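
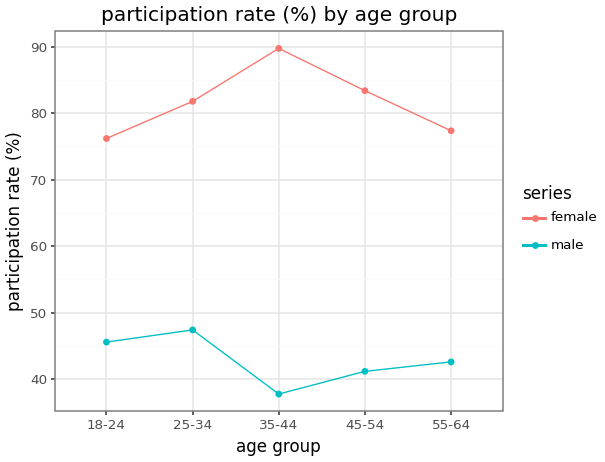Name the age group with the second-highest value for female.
45-54

Top 3 for female: 35-44 ≈ 90, 45-54 ≈ 85, 25-34 ≈ 80.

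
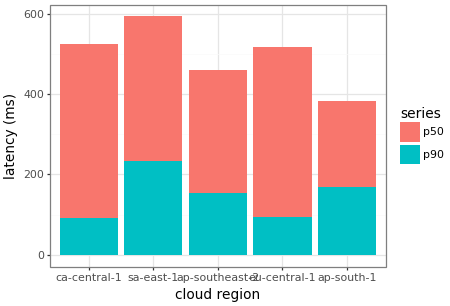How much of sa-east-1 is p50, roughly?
≈ 350

p50 top ≈ 600, bottom ≈ 250; segment ≈ 350.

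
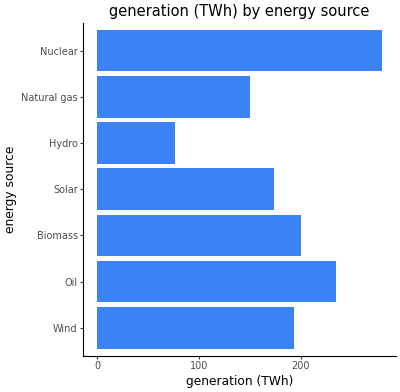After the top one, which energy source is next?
Oil

Top 3: Nuclear ≈ 275, Oil ≈ 225, Biomass ≈ 200.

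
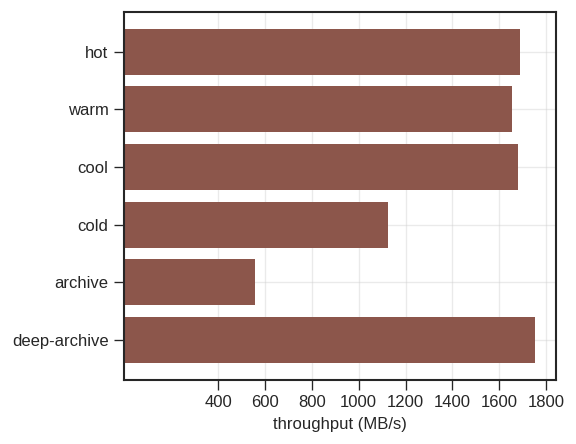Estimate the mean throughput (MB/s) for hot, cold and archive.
(1600 + 1200 + 600) / 3 ≈ 1133.

≈ 1133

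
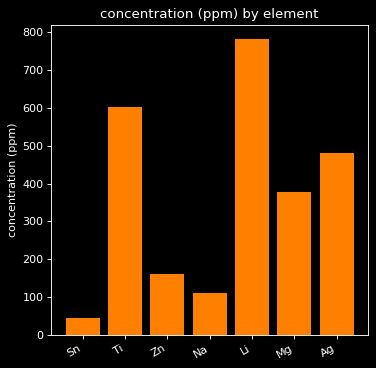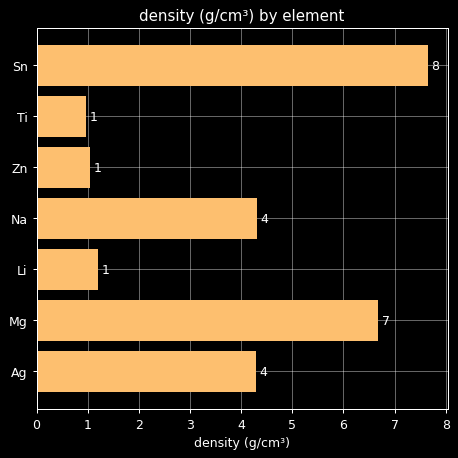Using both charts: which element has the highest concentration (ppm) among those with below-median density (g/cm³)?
Chart 2 median density (g/cm³) ≈ 4; below-median elements: Ti, Zn, Li. Among those, Li has the highest concentration (ppm) (≈ 800).

Li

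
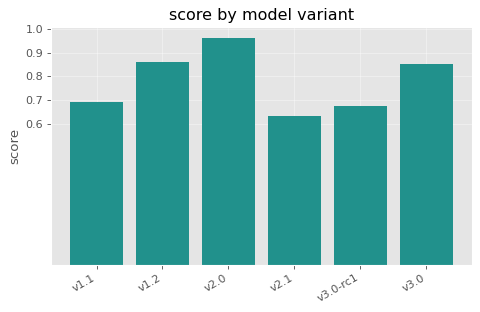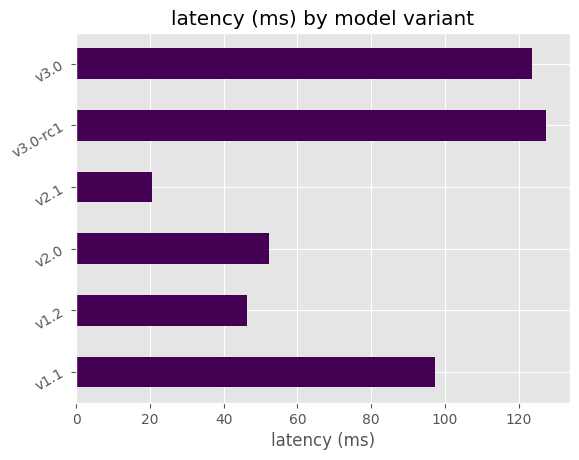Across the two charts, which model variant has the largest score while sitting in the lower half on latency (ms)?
v2.0

Chart 2 median latency (ms) ≈ 80; below-median model variants: v1.2, v2.0, v2.1. Among those, v2.0 has the highest score (≈ 1).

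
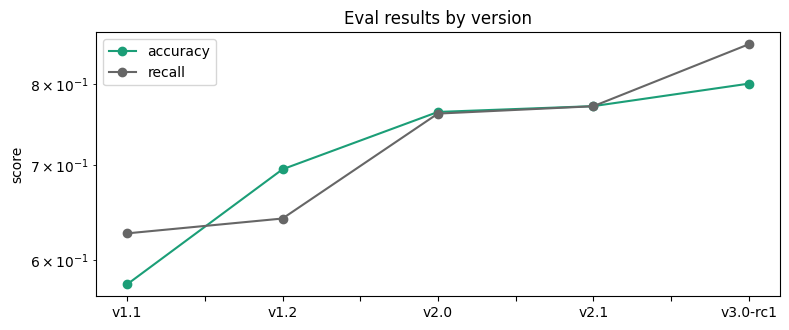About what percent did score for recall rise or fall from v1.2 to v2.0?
v1.2 ≈ 0.65, v2.0 ≈ 0.75; (0.75 − 0.65) / 0.65 ≈ +15.4%.

≈ +15.4%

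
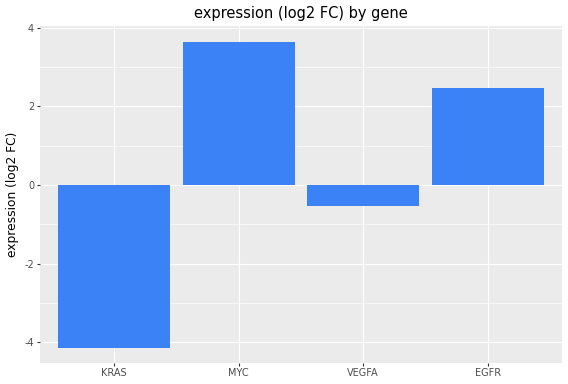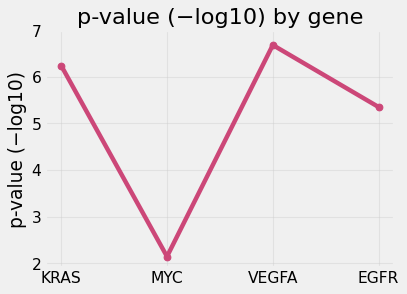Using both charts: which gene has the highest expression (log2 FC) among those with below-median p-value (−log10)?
Chart 2 median p-value (−log10) ≈ 6; below-median genes: MYC, EGFR. Among those, MYC has the highest expression (log2 FC) (≈ 3.5).

MYC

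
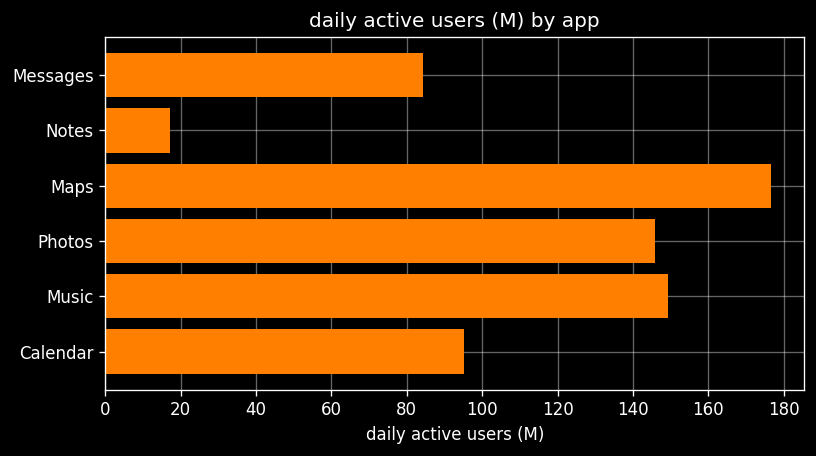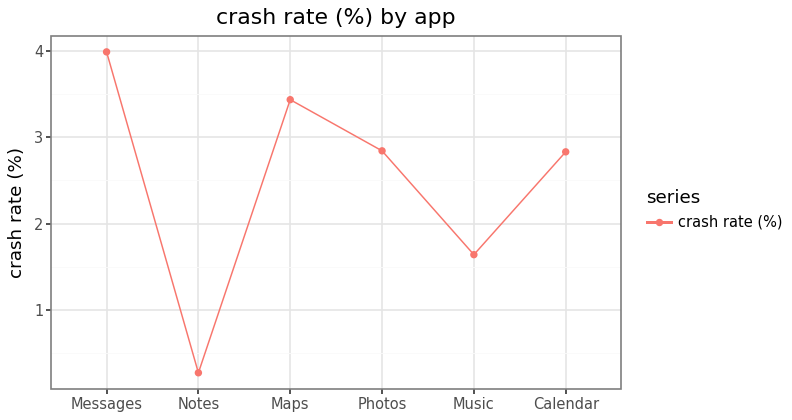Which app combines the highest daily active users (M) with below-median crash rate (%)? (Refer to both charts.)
Chart 2 median crash rate (%) ≈ 3; below-median apps: Notes, Music, Calendar. Among those, Music has the highest daily active users (M) (≈ 140).

Music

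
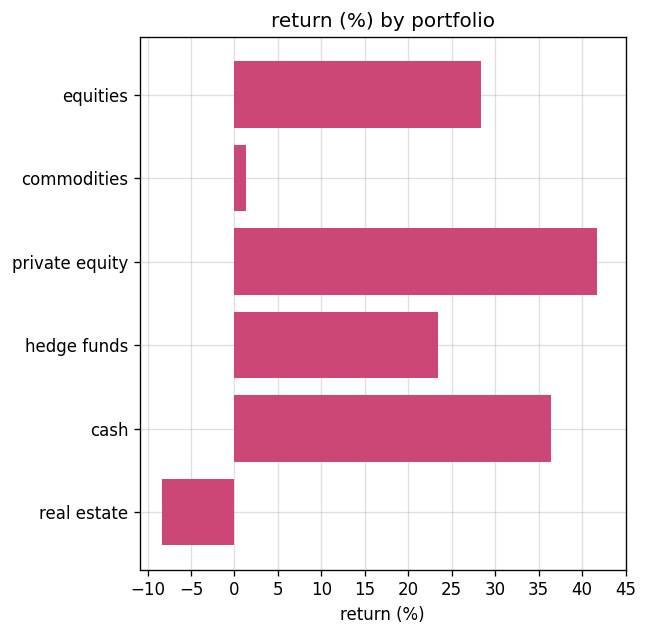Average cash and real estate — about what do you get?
(35 + -10) / 2 ≈ 12.

≈ 12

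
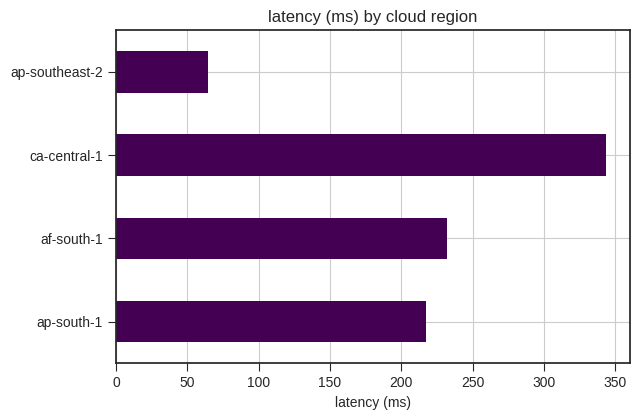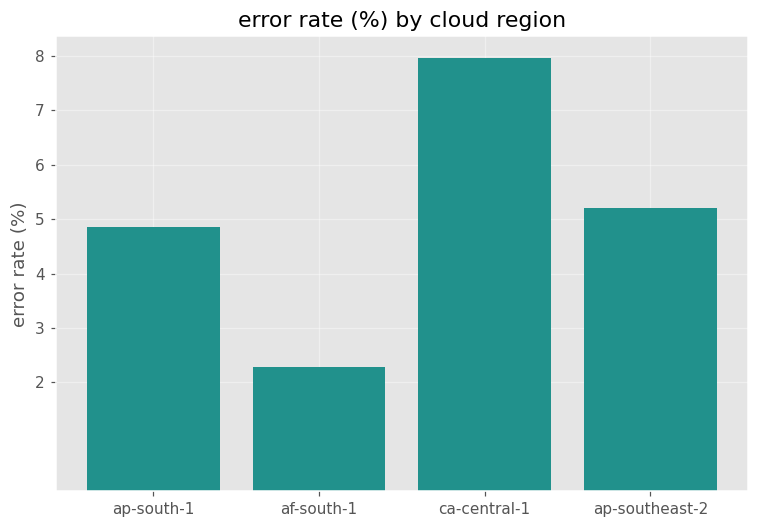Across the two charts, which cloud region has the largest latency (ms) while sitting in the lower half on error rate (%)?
Chart 2 median error rate (%) ≈ 5; below-median cloud regions: ap-south-1, af-south-1. Among those, af-south-1 has the highest latency (ms) (≈ 250).

af-south-1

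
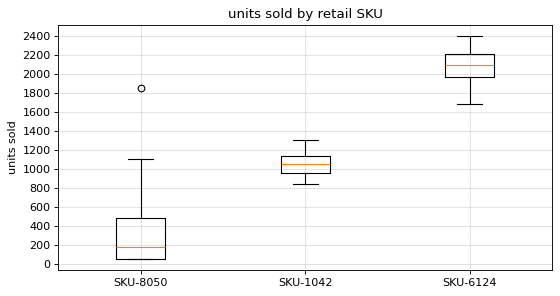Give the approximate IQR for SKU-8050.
≈ 400

Q3 ≈ 400, Q1 ≈ 0; IQR ≈ 400.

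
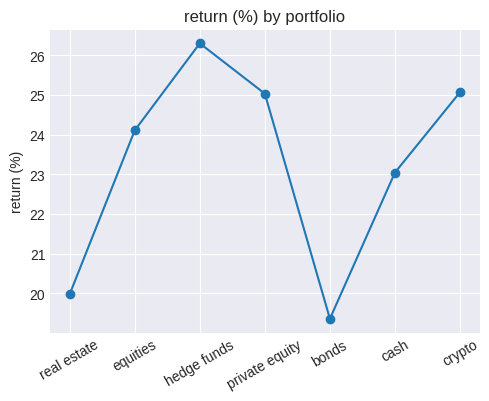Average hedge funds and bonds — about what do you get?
(26 + 19) / 2 ≈ 22.

≈ 22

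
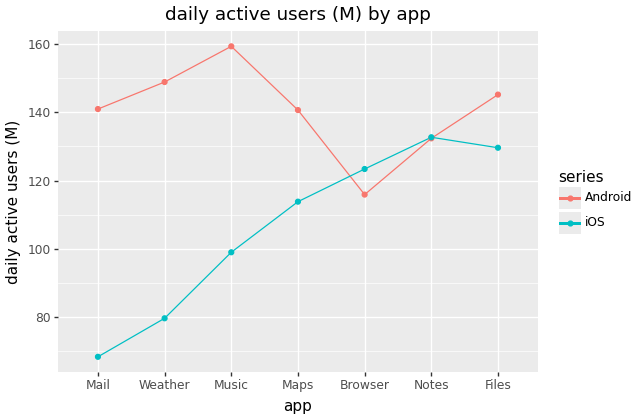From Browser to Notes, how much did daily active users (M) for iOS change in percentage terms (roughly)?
Browser ≈ 120, Notes ≈ 130; (130 − 120) / 120 ≈ +8.3%.

≈ +8.3%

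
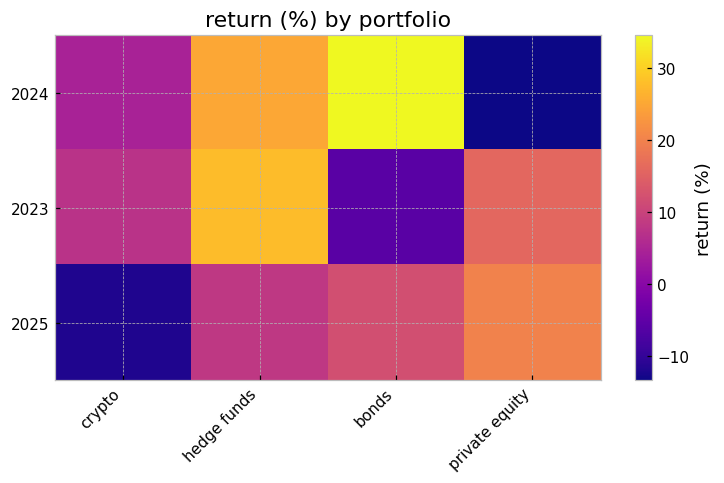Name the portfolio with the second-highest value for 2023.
private equity

Top 3 for 2023: hedge funds ≈ 30, private equity ≈ 15, crypto ≈ 5.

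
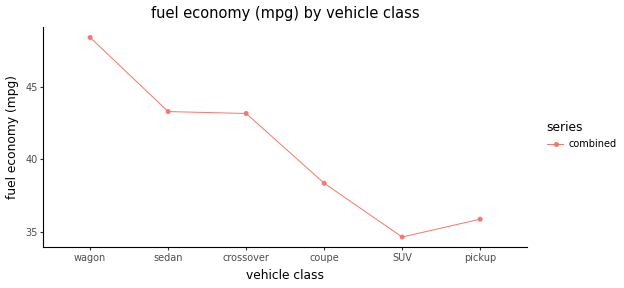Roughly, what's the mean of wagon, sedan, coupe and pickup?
(48 + 44 + 38 + 36) / 4 ≈ 42.

≈ 42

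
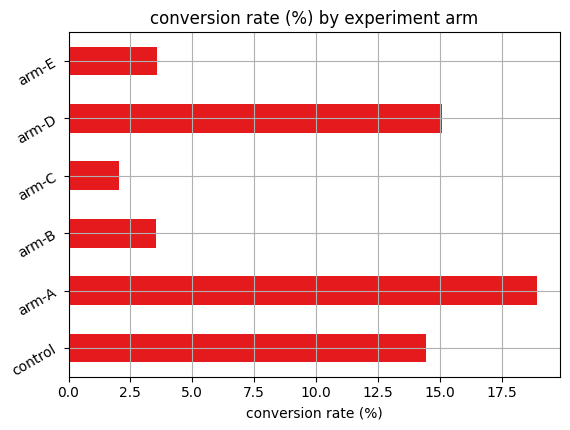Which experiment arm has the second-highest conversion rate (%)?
Top 3: arm-A ≈ 18, arm-D ≈ 16, control ≈ 14.

arm-D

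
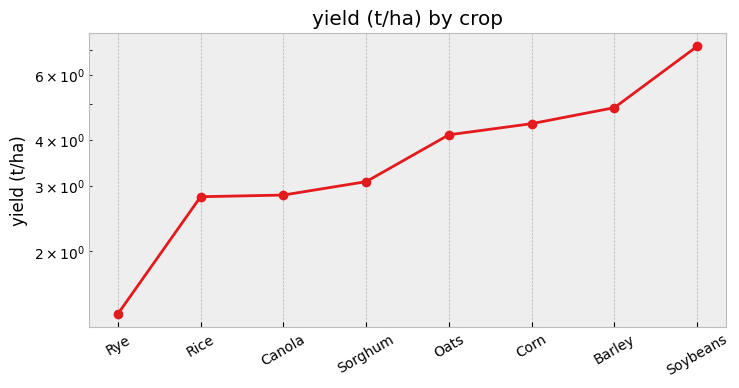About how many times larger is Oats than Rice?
≈ 1.33×

Oats ≈ 4.0, Rice ≈ 3.0; 4.0/3.0 ≈ 1.33.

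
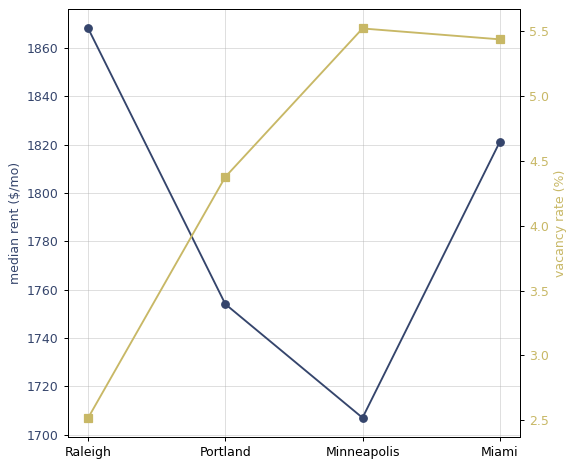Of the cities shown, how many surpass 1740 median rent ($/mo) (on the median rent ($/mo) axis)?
3

Above 1740: Raleigh, Portland, Miami.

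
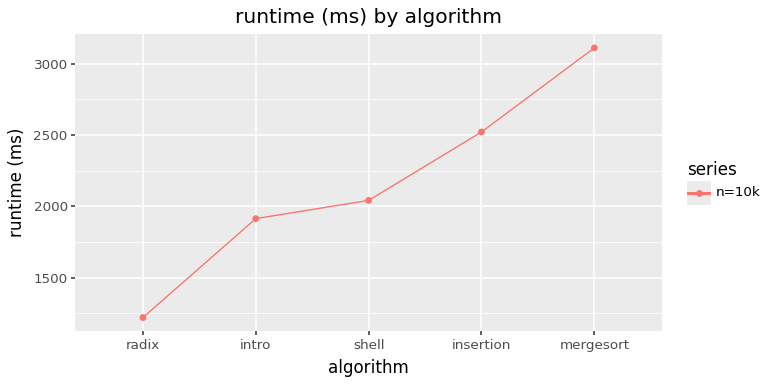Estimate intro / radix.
intro ≈ 2000, radix ≈ 1200; 2000/1200 ≈ 1.67.

≈ 1.67×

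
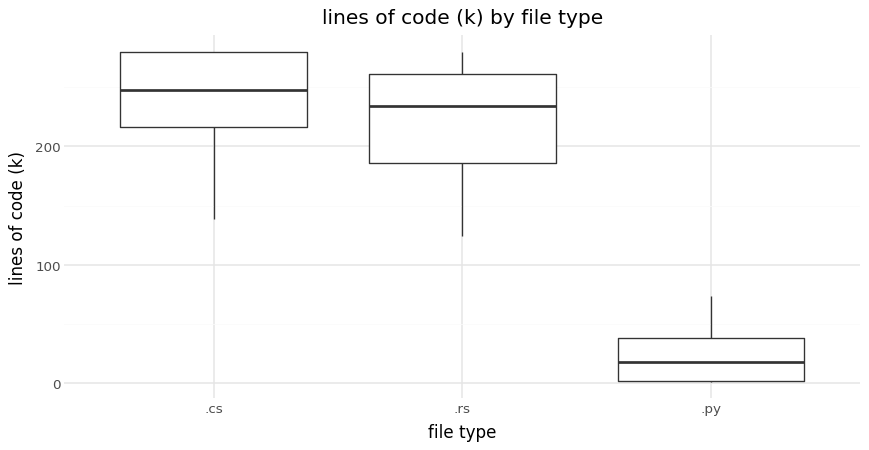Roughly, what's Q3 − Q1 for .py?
Q3 ≈ 40, Q1 ≈ 0; IQR ≈ 40.

≈ 40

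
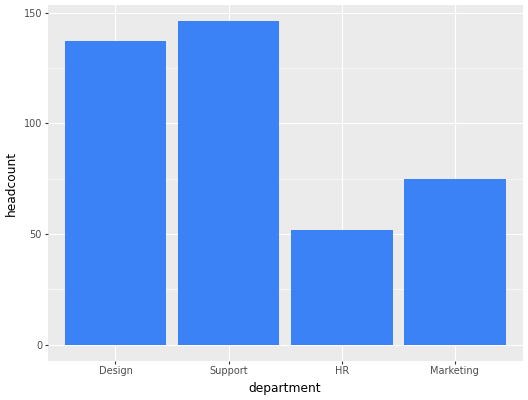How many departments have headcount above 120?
2

Above 120: Design, Support.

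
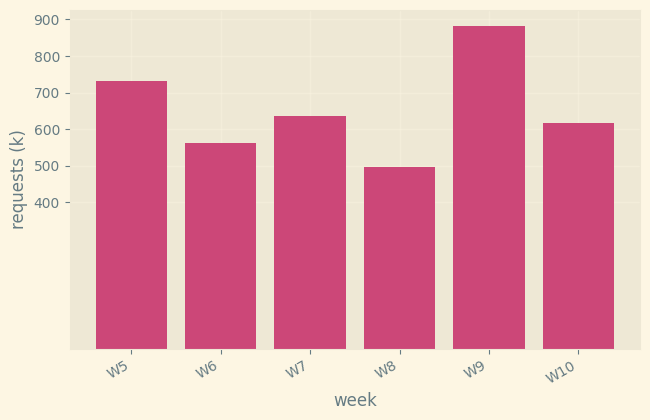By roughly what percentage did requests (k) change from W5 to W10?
≈ -14.3%

W5 ≈ 700, W10 ≈ 600; (600 − 700) / 700 ≈ -14.3%.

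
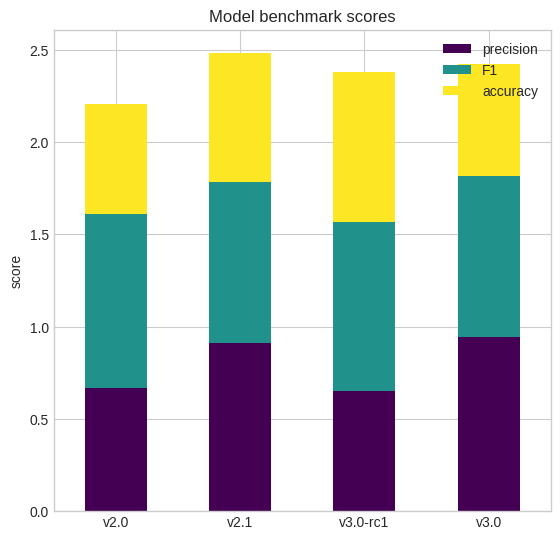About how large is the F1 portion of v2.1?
F1 top ≈ 2.0, bottom ≈ 1.0; segment ≈ 1.0.

≈ 1.0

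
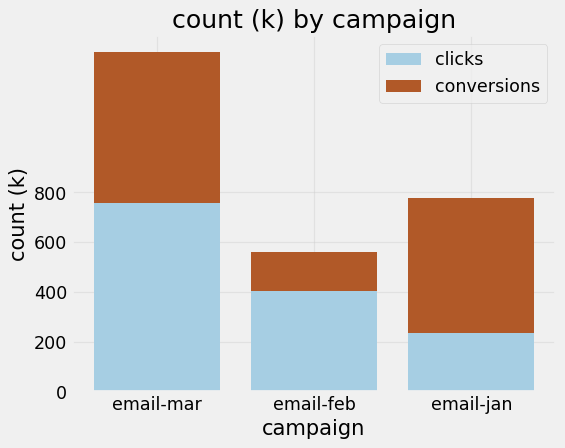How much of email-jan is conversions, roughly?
≈ 600

conversions top ≈ 800, bottom ≈ 200; segment ≈ 600.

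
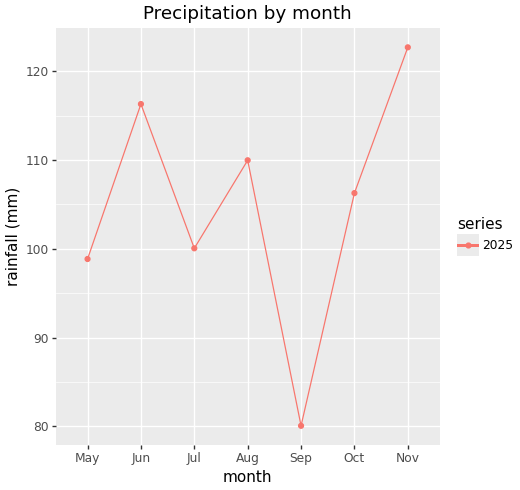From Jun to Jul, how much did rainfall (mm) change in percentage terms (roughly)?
Jun ≈ 115, Jul ≈ 100; (100 − 115) / 115 ≈ -13%.

≈ -13%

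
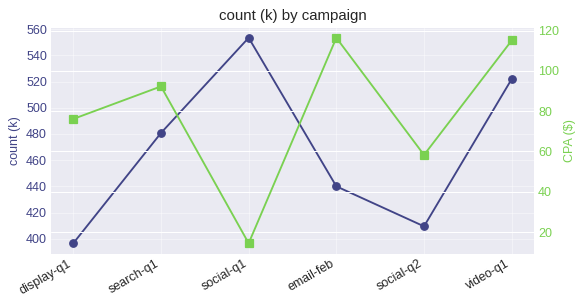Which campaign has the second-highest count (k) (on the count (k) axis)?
video-q1

Top 3 (on the count (k) axis): social-q1 ≈ 560, video-q1 ≈ 520, search-q1 ≈ 480.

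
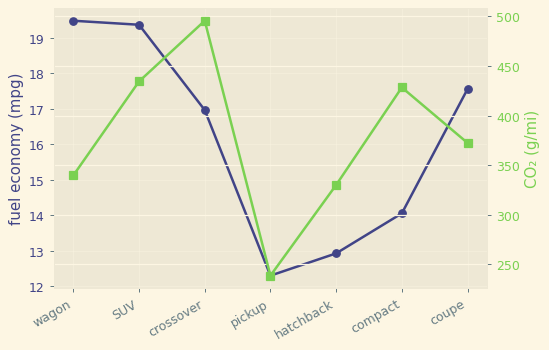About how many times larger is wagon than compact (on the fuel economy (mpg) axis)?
wagon ≈ 19, compact ≈ 14; 19/14 ≈ 1.36.

≈ 1.36×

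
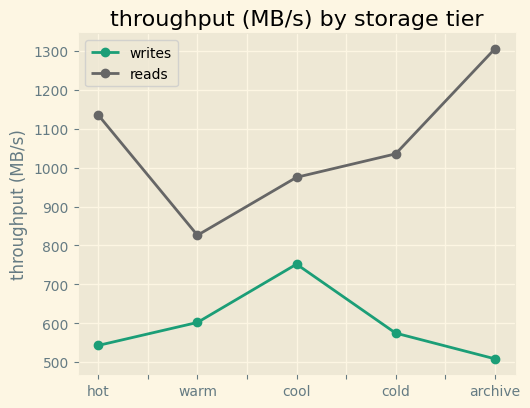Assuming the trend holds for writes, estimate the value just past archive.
Last three: 800, 600, 500 → slope ≈ -150/step → next ≈ 350.

≈ 350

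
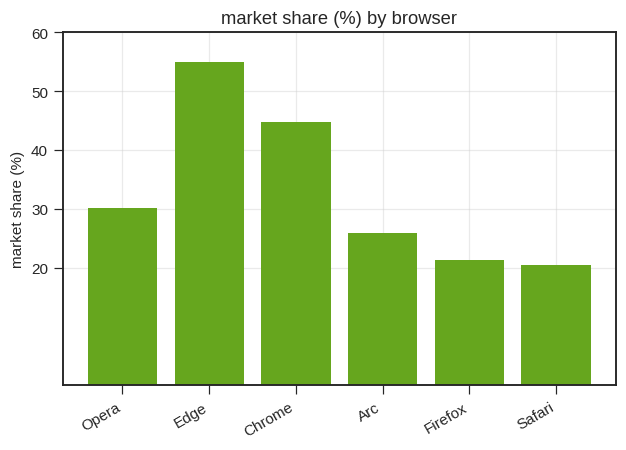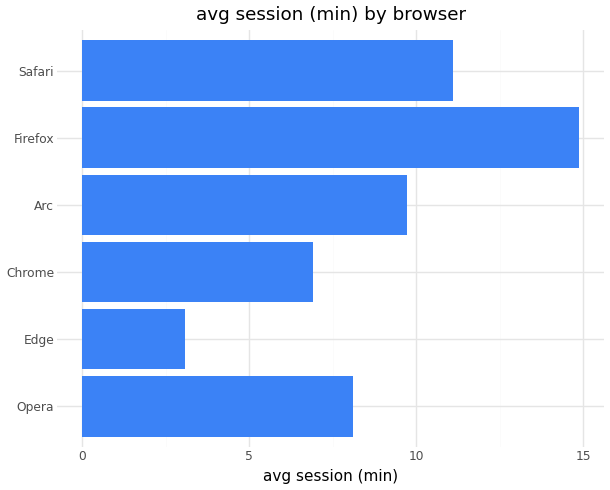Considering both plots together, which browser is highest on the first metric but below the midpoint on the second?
Chart 2 median avg session (min) ≈ 8; below-median browsers: Opera, Edge, Chrome. Among those, Edge has the highest market share (%) (≈ 50).

Edge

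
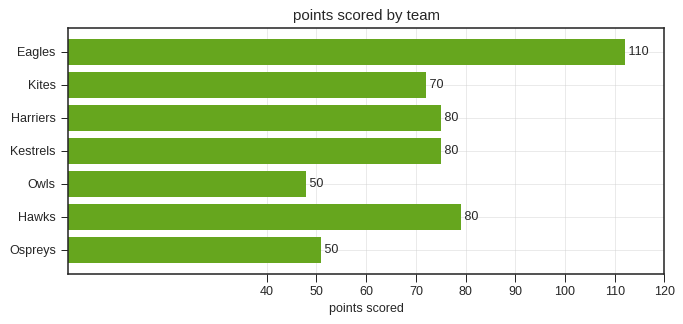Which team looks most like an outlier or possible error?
Eagles ≈ 110; the rest sit between ≈ 50 and ≈ 80.

Eagles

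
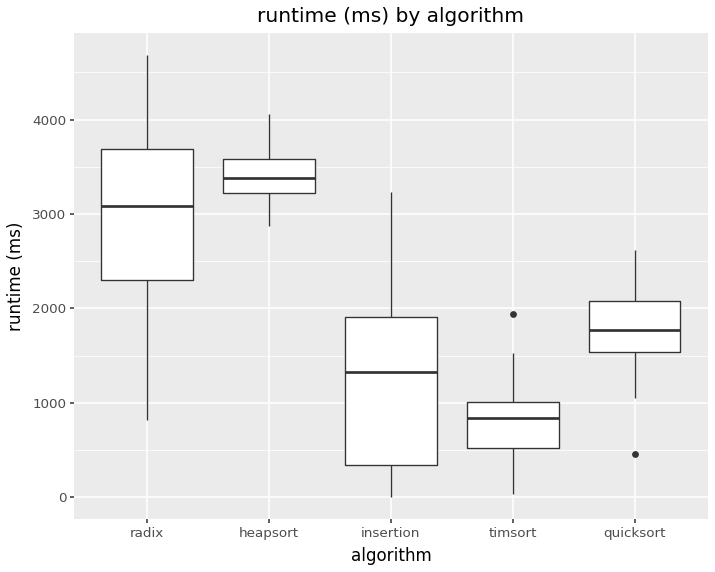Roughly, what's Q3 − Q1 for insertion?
≈ 1500

Q3 ≈ 2000, Q1 ≈ 500; IQR ≈ 1500.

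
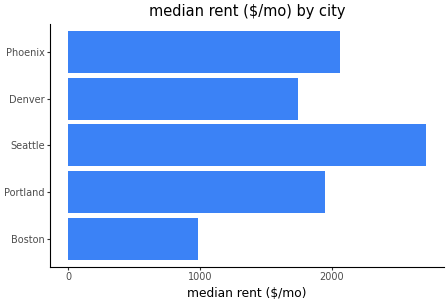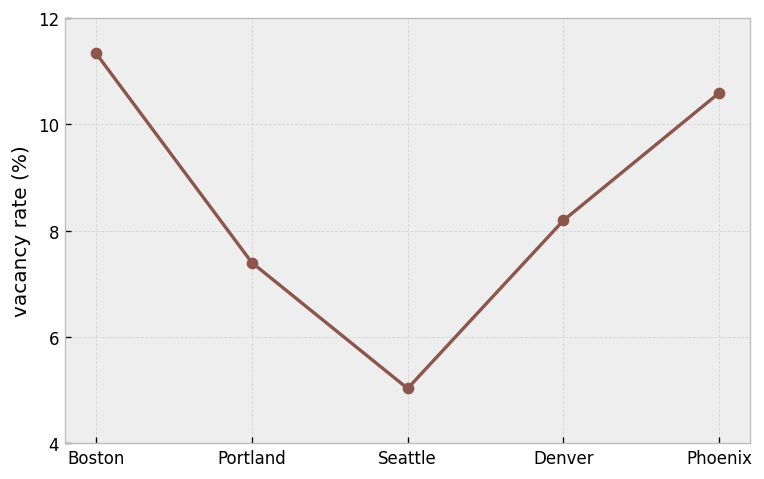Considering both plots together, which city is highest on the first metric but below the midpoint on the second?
Chart 2 median vacancy rate (%) ≈ 8; below-median cities: Portland, Seattle. Among those, Seattle has the highest median rent ($/mo) (≈ 2500).

Seattle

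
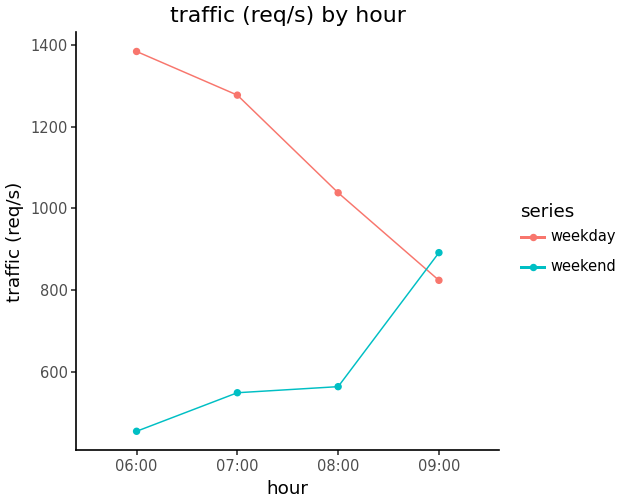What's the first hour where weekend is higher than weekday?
08:00: weekend ≈ 600 vs weekday ≈ 1000 (not yet); 09:00: weekend ≈ 900 vs weekday ≈ 800 (first crossover).

09:00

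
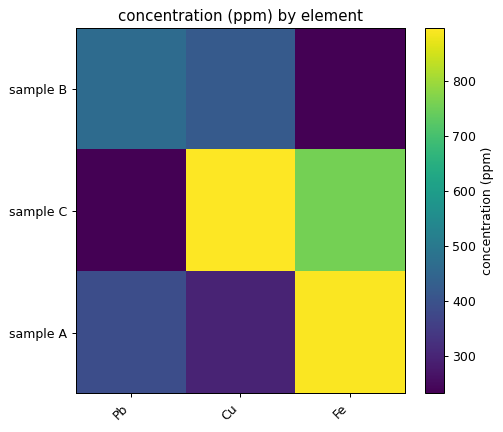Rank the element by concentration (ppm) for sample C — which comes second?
Top 3 for sample C: Cu ≈ 900, Fe ≈ 800, Pb ≈ 200.

Fe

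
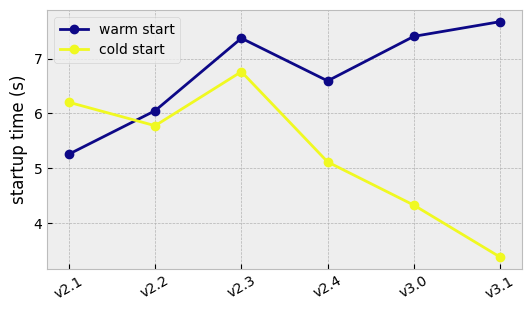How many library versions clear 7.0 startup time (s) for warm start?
3

Above 7.0: v2.3, v3.0, v3.1.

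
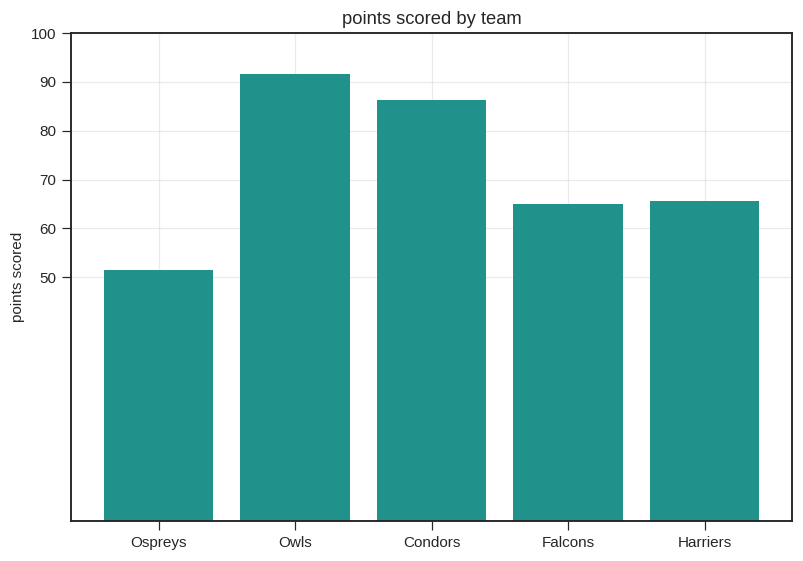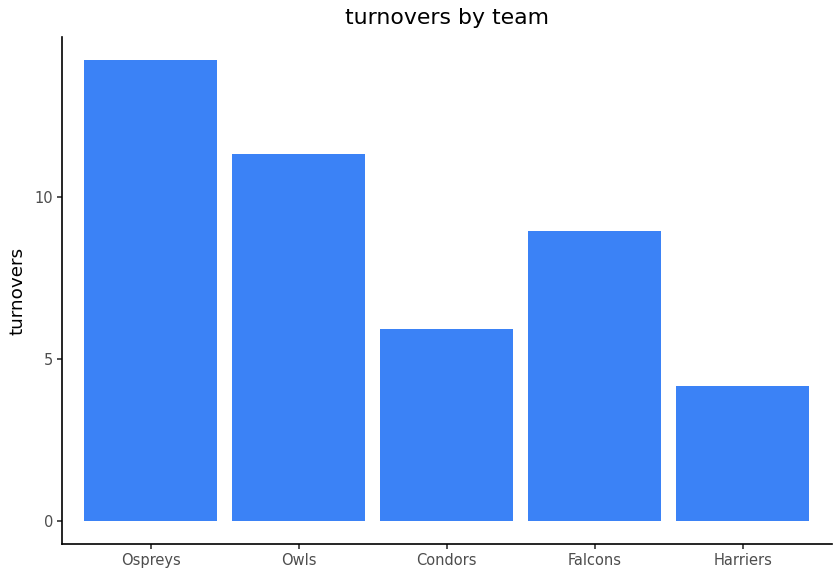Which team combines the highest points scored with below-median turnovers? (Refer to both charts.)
Chart 2 median turnovers ≈ 8; below-median teams: Condors, Harriers. Among those, Condors has the highest points scored (≈ 90).

Condors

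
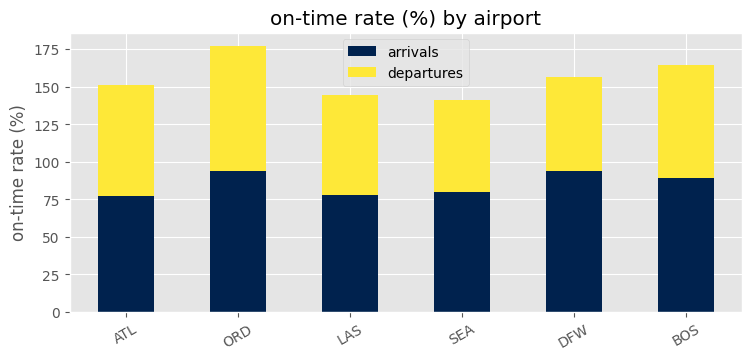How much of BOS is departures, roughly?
departures top ≈ 160, bottom ≈ 80; segment ≈ 80.

≈ 80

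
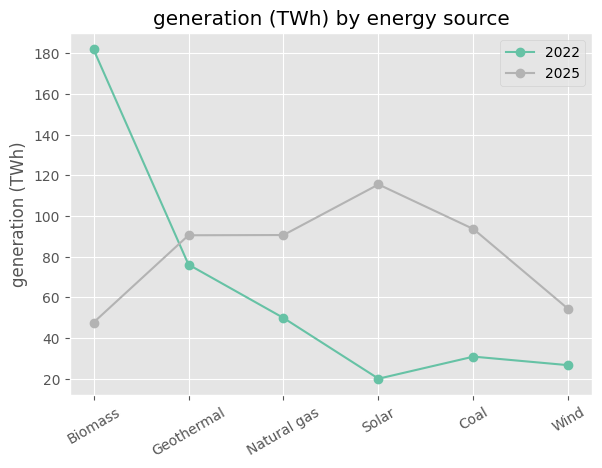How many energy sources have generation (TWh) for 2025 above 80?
4

Above 80: Geothermal, Natural gas, Solar, Coal.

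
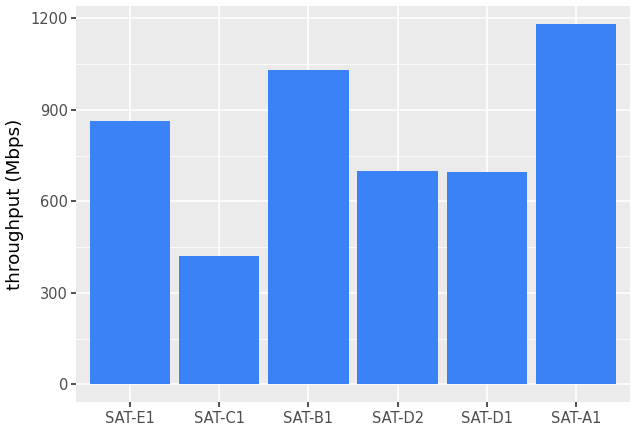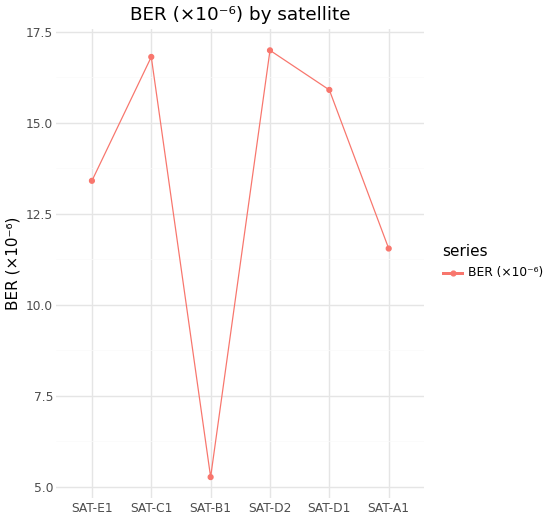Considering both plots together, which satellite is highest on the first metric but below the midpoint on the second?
Chart 2 median BER (×10⁻⁶) ≈ 14; below-median satellites: SAT-E1, SAT-B1, SAT-A1. Among those, SAT-A1 has the highest throughput (Mbps) (≈ 1200).

SAT-A1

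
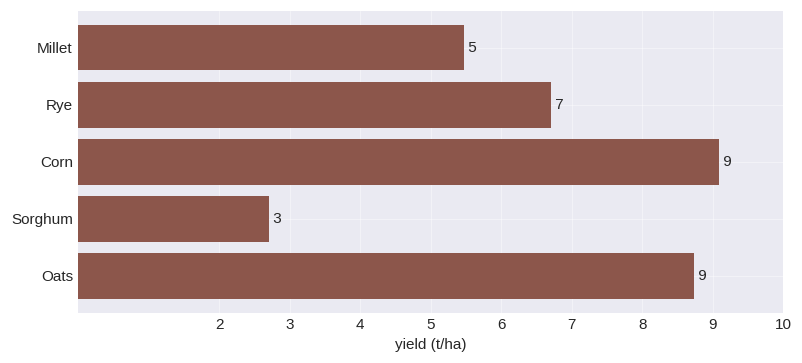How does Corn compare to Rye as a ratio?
Corn ≈ 9, Rye ≈ 7; 9/7 ≈ 1.29.

≈ 1.29×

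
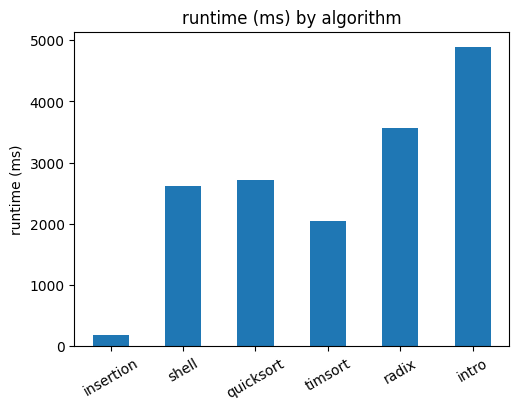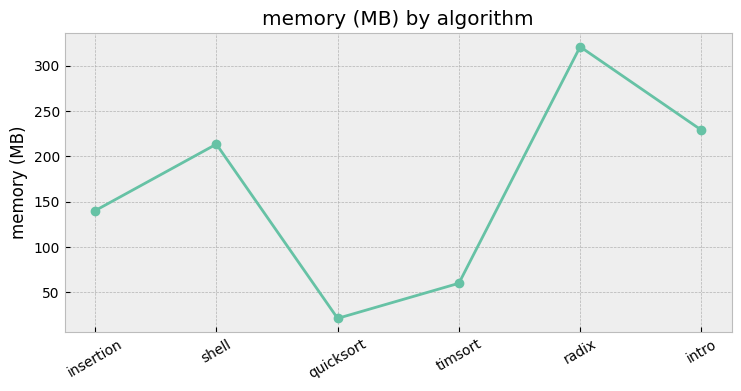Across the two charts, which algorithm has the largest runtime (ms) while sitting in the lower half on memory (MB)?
Chart 2 median memory (MB) ≈ 200; below-median algorithms: insertion, quicksort, timsort. Among those, quicksort has the highest runtime (ms) (≈ 2500).

quicksort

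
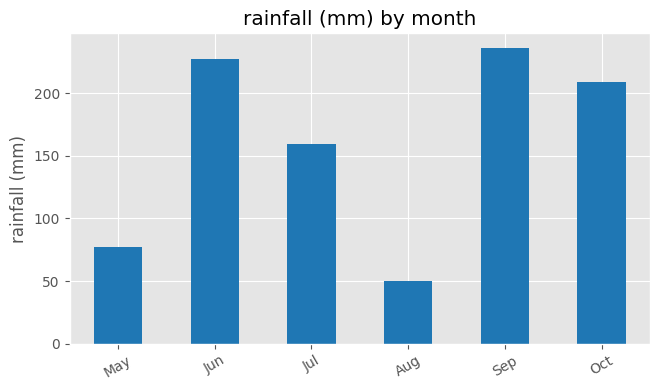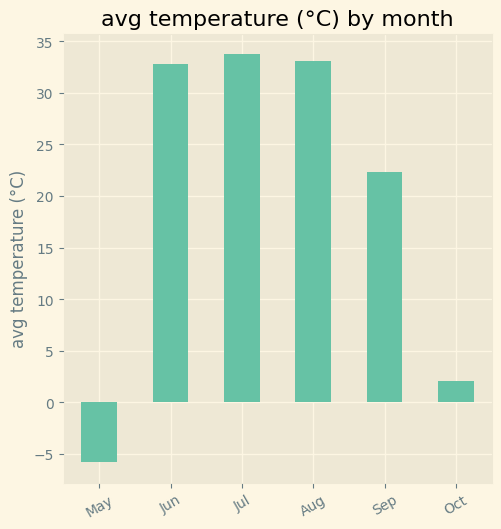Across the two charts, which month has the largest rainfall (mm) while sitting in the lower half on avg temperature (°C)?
Chart 2 median avg temperature (°C) ≈ 30; below-median months: May, Sep, Oct. Among those, Sep has the highest rainfall (mm) (≈ 225).

Sep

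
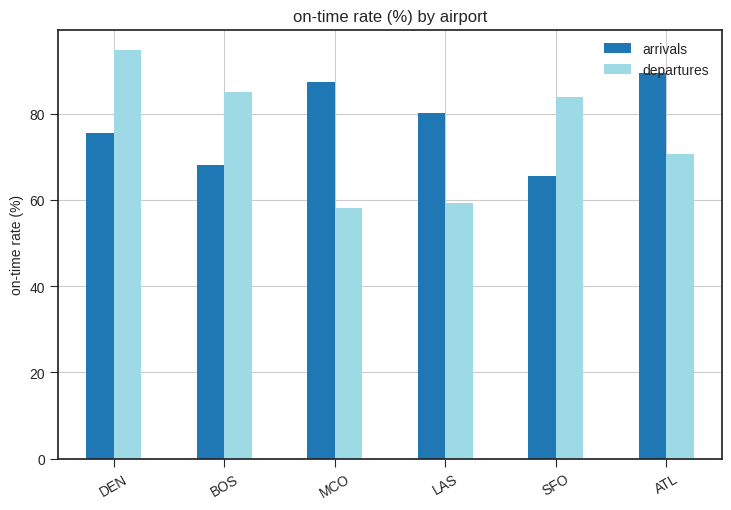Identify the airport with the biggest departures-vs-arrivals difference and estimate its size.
MCO, ≈ 30 %

MCO: departures ≈ 60, arrivals ≈ 90 → gap ≈ 30. Next-largest (LAS) is only ≈ 20.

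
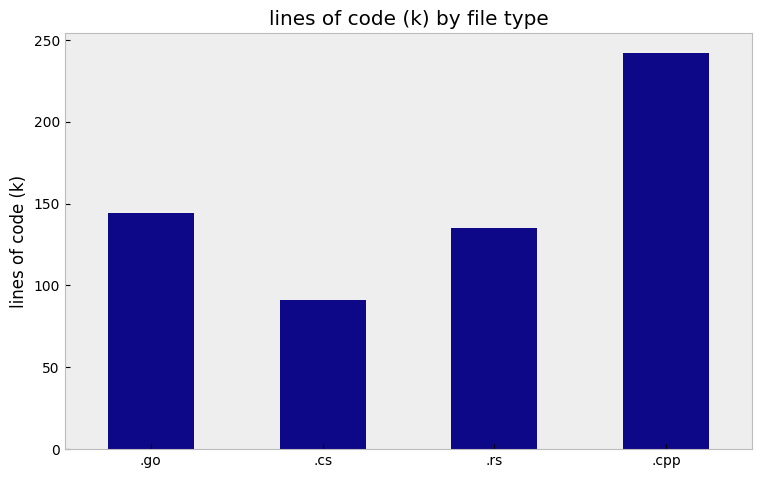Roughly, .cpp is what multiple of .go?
≈ 1.67×

.cpp ≈ 250, .go ≈ 150; 250/150 ≈ 1.67.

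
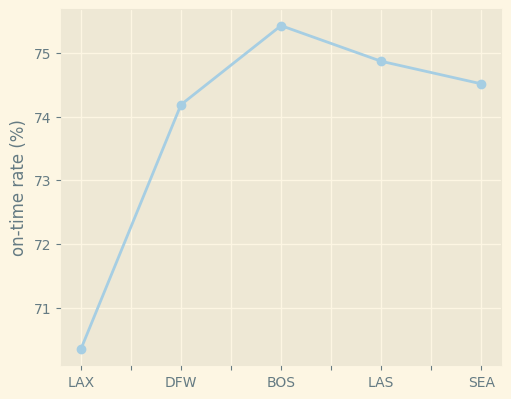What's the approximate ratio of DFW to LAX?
DFW ≈ 74.0, LAX ≈ 70.5; 74.0/70.5 ≈ 1.05.

≈ 1.05×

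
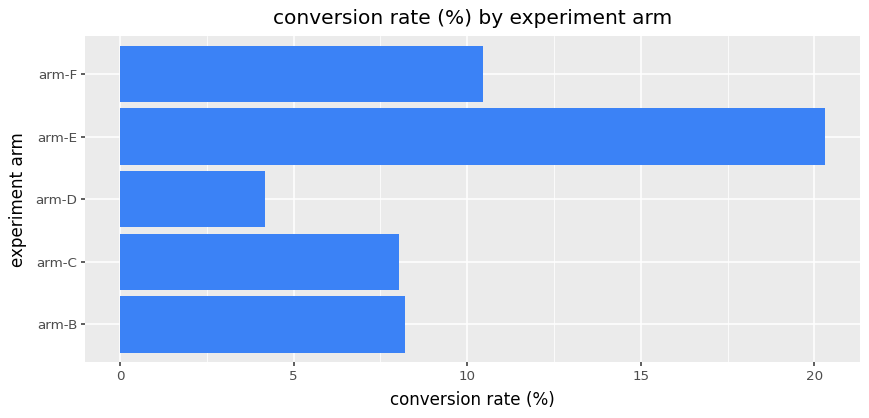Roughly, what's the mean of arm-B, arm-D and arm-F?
(8 + 4 + 10) / 3 ≈ 7.

≈ 7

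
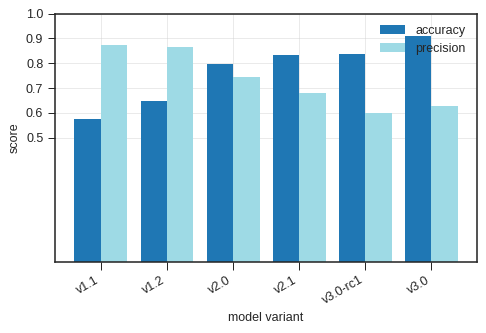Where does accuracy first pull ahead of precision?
v1.2: accuracy ≈ 0.6 vs precision ≈ 0.9 (not yet); v2.0: accuracy ≈ 0.8 vs precision ≈ 0.7 (first crossover).

v2.0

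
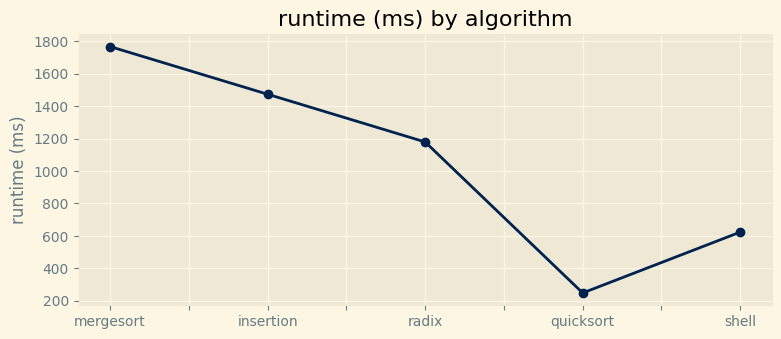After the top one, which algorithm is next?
Top 3: mergesort ≈ 1800, insertion ≈ 1400, radix ≈ 1200.

insertion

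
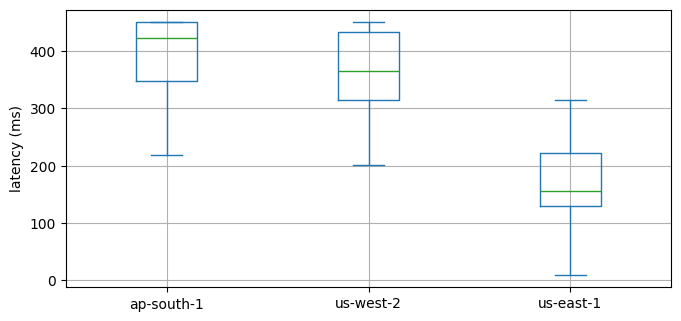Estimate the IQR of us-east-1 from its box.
Q3 ≈ 225, Q1 ≈ 125; IQR ≈ 100.

≈ 100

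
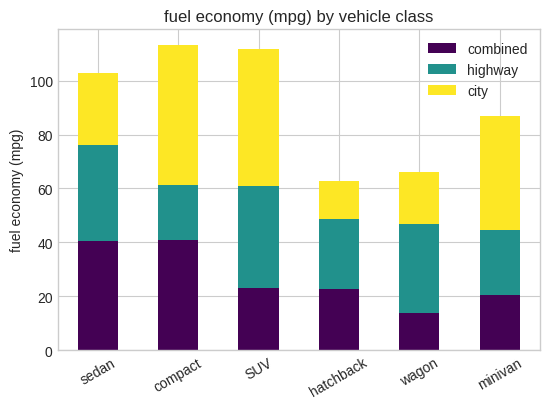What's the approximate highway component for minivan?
highway top ≈ 40, bottom ≈ 20; segment ≈ 20.

≈ 20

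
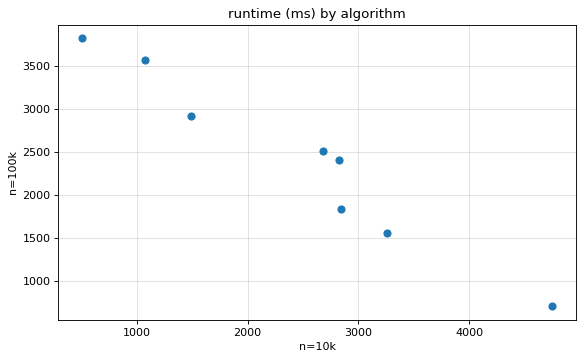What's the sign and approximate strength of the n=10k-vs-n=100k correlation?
Points are negatively correlated; strong (|r| ≈ 1.0).

negative, strong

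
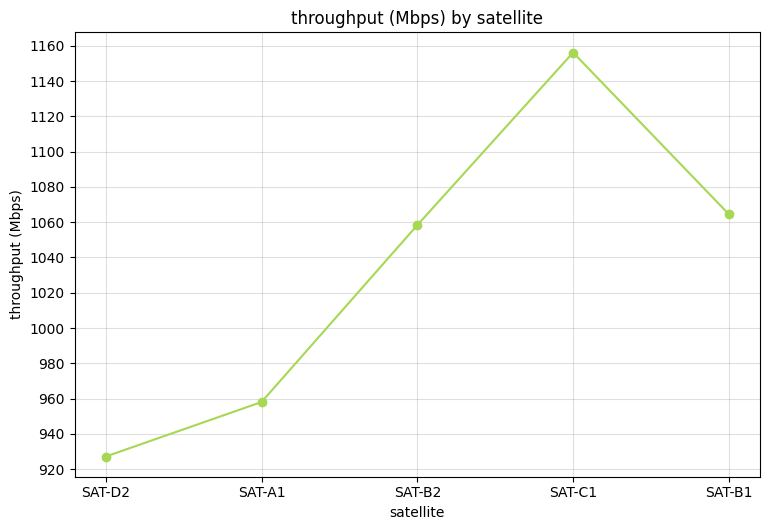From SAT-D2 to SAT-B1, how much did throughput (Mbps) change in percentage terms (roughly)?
SAT-D2 ≈ 920, SAT-B1 ≈ 1060; (1060 − 920) / 920 ≈ +15.2%.

≈ +15.2%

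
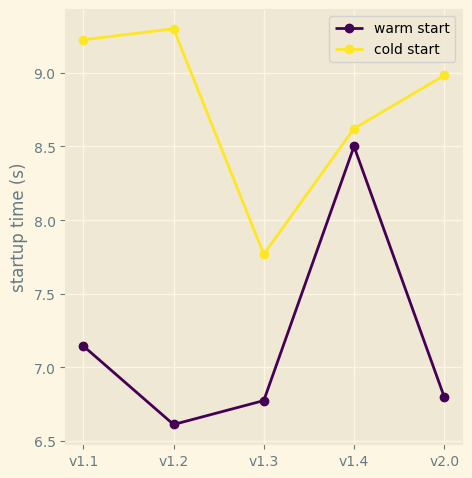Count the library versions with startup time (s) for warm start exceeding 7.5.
Above 7.5: v1.4.

1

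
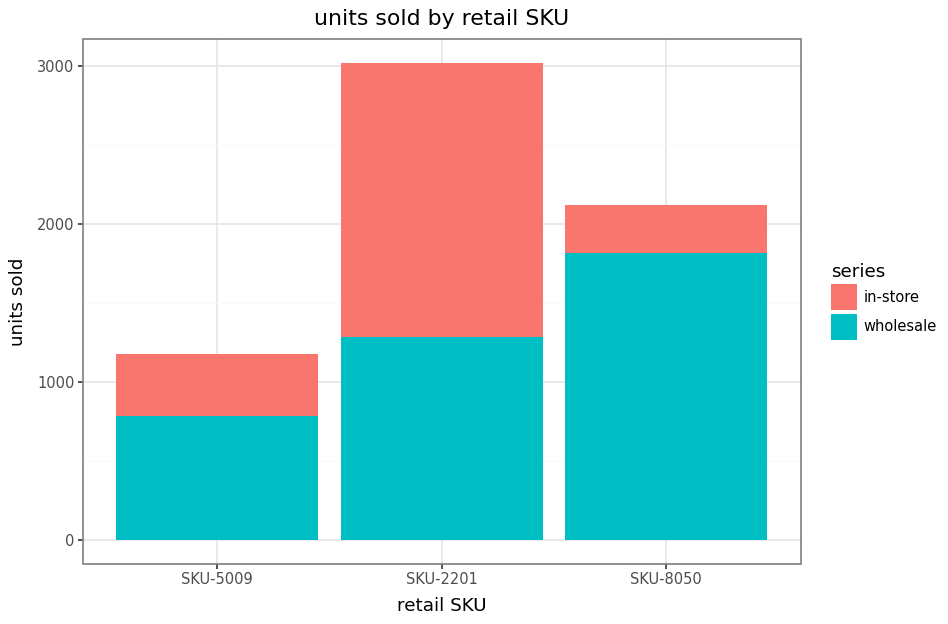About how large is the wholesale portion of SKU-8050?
≈ 2000

wholesale top ≈ 2000, bottom ≈ 0; segment ≈ 2000.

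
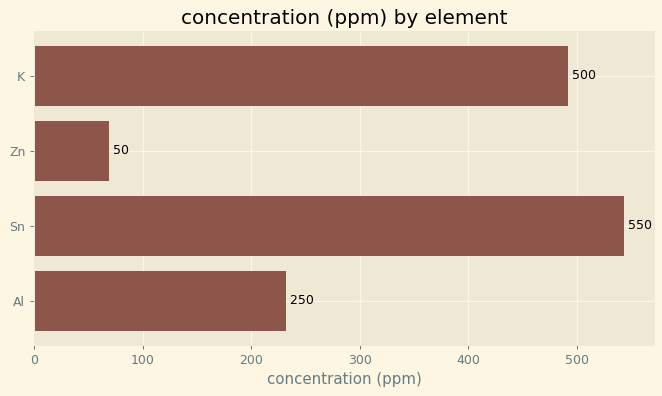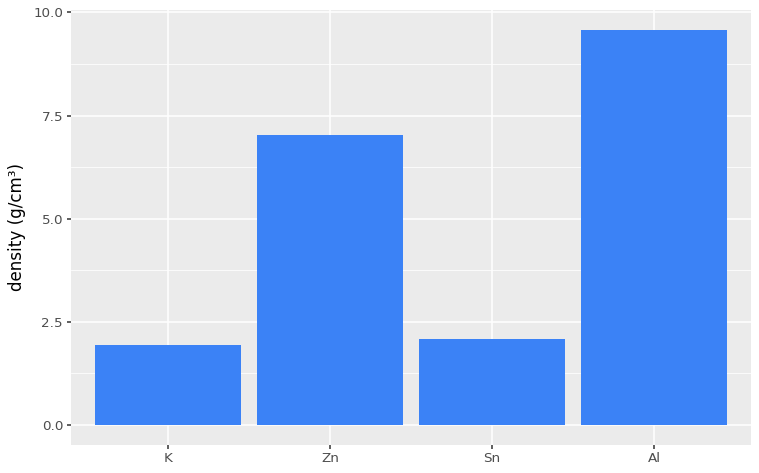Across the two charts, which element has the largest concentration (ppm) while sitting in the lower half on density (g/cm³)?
Chart 2 median density (g/cm³) ≈ 5; below-median elements: K, Sn. Among those, Sn has the highest concentration (ppm) (≈ 550).

Sn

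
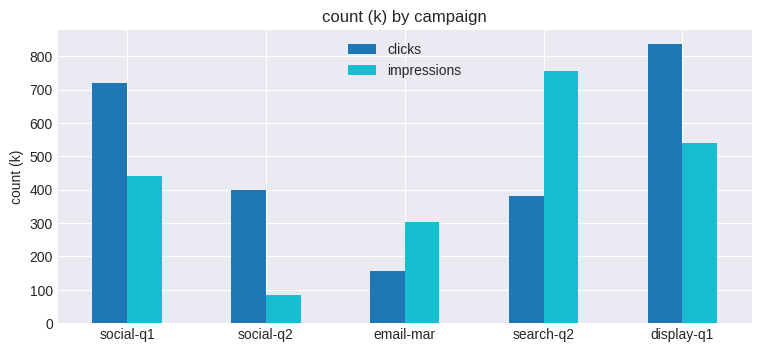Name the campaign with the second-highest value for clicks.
Top 3 for clicks: display-q1 ≈ 800, social-q1 ≈ 700, social-q2 ≈ 400.

social-q1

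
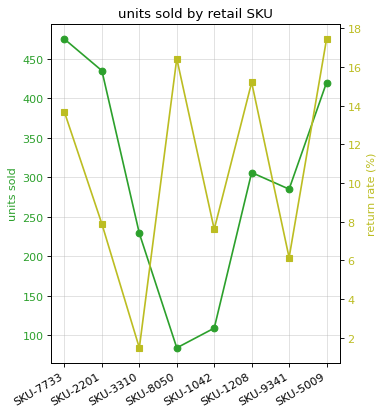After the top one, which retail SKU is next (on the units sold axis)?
Top 3 (on the units sold axis): SKU-7733 ≈ 500, SKU-2201 ≈ 450, SKU-5009 ≈ 400.

SKU-2201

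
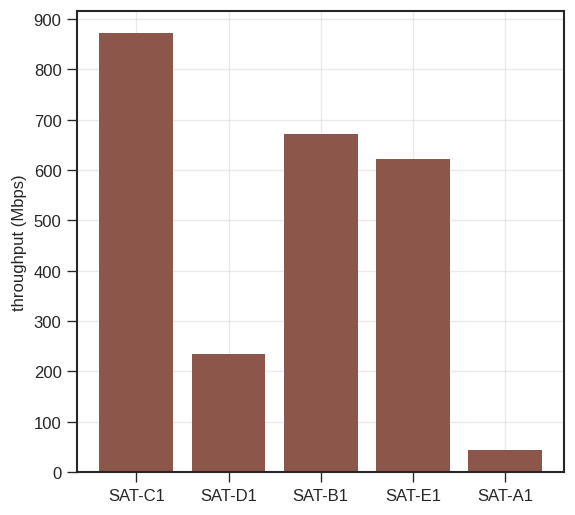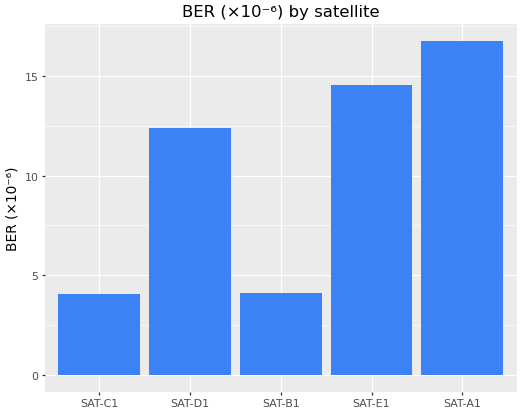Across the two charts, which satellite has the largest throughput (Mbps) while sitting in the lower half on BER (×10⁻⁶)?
Chart 2 median BER (×10⁻⁶) ≈ 12; below-median satellites: SAT-C1, SAT-B1. Among those, SAT-C1 has the highest throughput (Mbps) (≈ 900).

SAT-C1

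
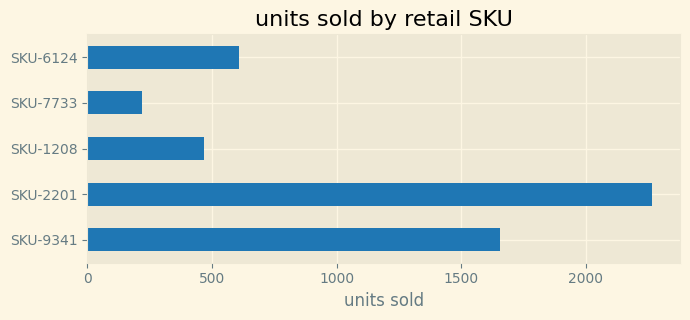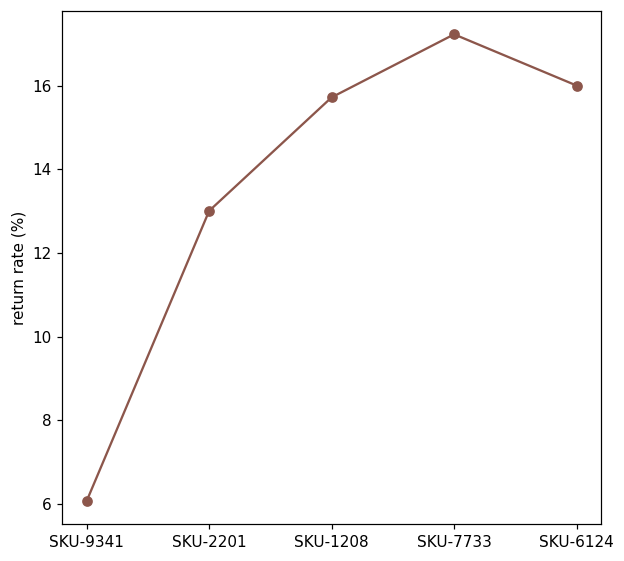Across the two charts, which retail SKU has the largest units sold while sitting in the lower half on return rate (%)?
Chart 2 median return rate (%) ≈ 16; below-median retail SKUs: SKU-9341, SKU-2201. Among those, SKU-2201 has the highest units sold (≈ 2500).

SKU-2201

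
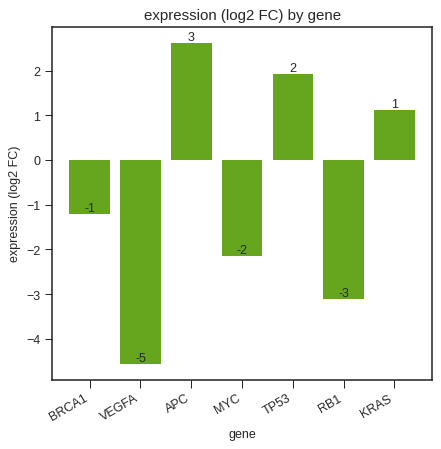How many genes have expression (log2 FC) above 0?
3

Above 0: APC, TP53, KRAS.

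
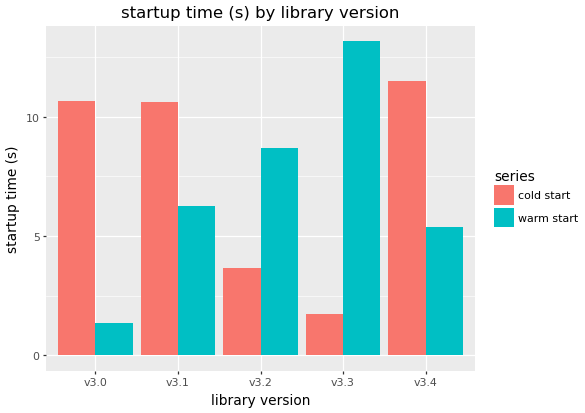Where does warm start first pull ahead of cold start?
v3.1: warm start ≈ 6 vs cold start ≈ 10 (not yet); v3.2: warm start ≈ 8 vs cold start ≈ 4 (first crossover).

v3.2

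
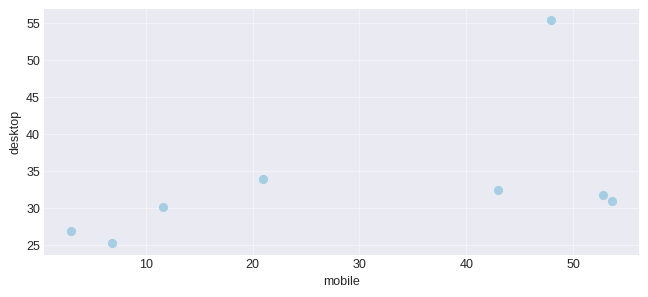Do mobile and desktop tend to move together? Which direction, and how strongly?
Points are positively correlated; moderate (|r| ≈ 0.5).

positive, moderate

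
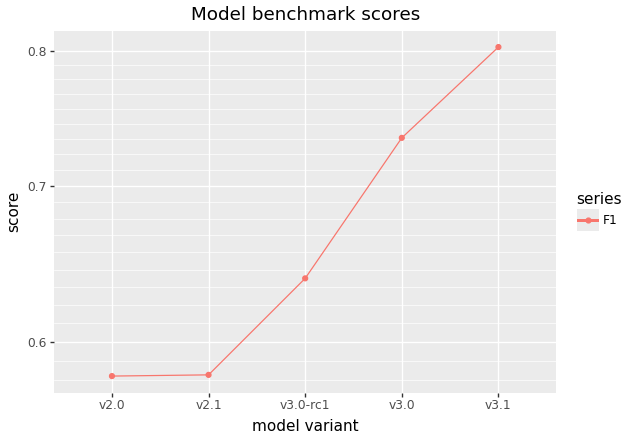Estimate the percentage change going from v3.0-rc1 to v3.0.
≈ +15.6%

v3.0-rc1 ≈ 0.64, v3.0 ≈ 0.74; (0.74 − 0.64) / 0.64 ≈ +15.6%.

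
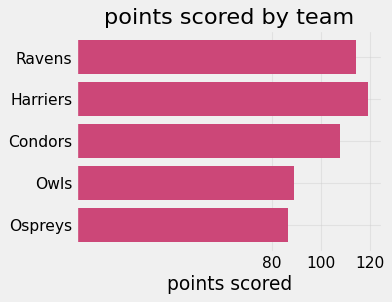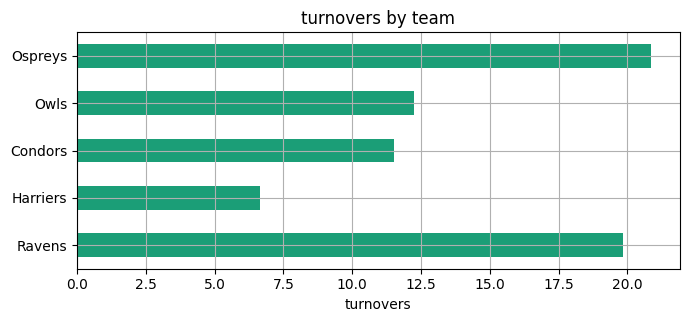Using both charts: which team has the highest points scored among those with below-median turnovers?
Chart 2 median turnovers ≈ 12; below-median teams: Harriers, Condors. Among those, Harriers has the highest points scored (≈ 120).

Harriers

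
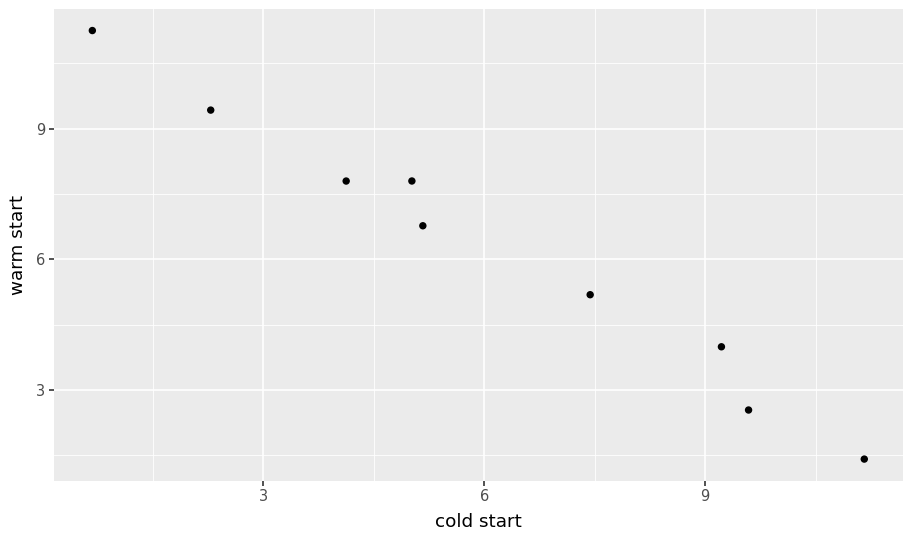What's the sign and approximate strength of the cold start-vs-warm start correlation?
Points are negatively correlated; strong (|r| ≈ 1.0).

negative, strong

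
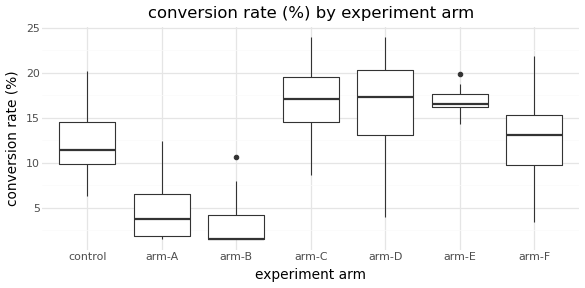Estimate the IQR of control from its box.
Q3 ≈ 14, Q1 ≈ 10; IQR ≈ 4.

≈ 4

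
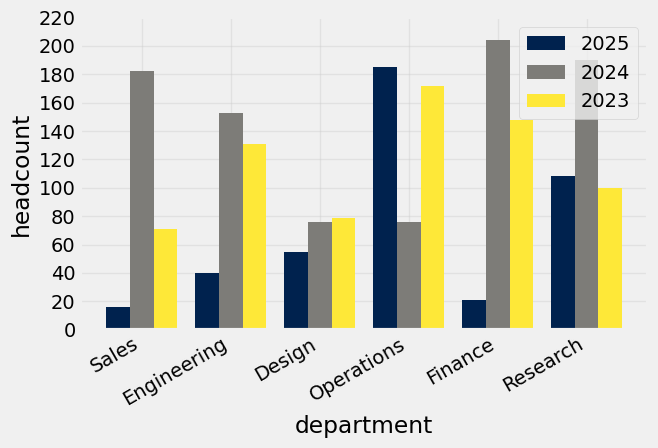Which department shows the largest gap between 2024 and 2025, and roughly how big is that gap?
Finance: 2024 ≈ 200, 2025 ≈ 20 → gap ≈ 180. Next-largest (Sales) is only ≈ 160.

Finance, ≈ 180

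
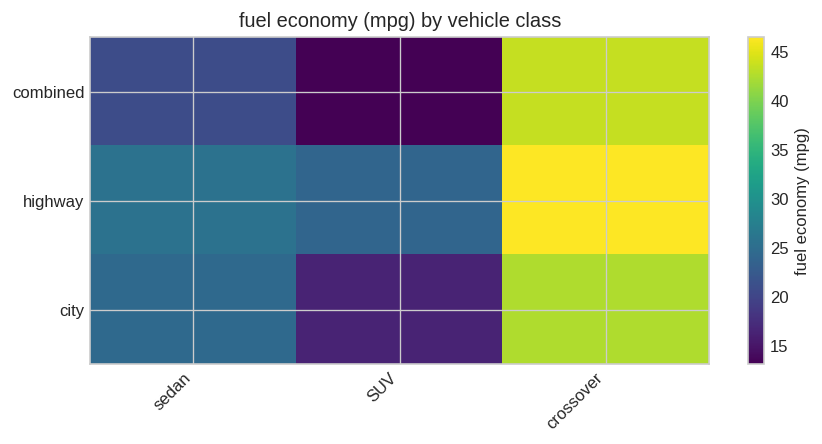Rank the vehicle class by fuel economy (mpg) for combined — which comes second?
Top 3 for combined: crossover ≈ 45, sedan ≈ 20, SUV ≈ 15.

sedan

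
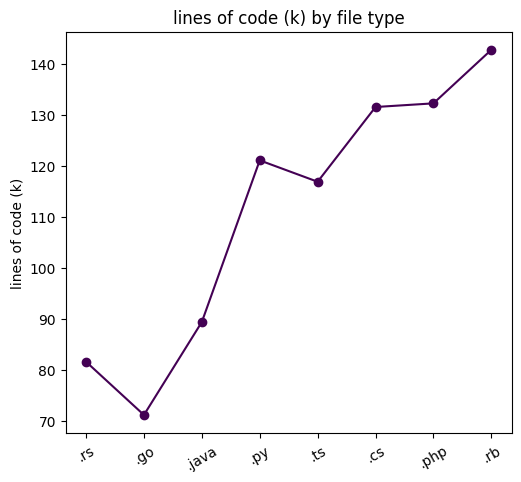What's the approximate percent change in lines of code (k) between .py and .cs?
≈ +8.3%

.py ≈ 120, .cs ≈ 130; (130 − 120) / 120 ≈ +8.3%.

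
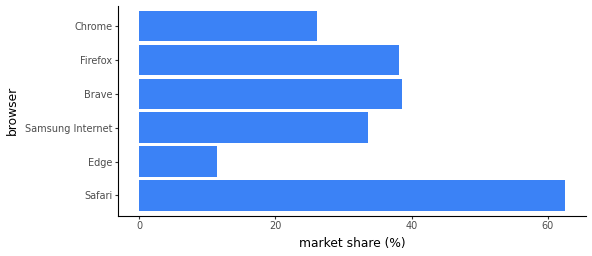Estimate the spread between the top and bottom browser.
≈ 50

Max Safari ≈ 60, min Edge ≈ 10; range ≈ 50.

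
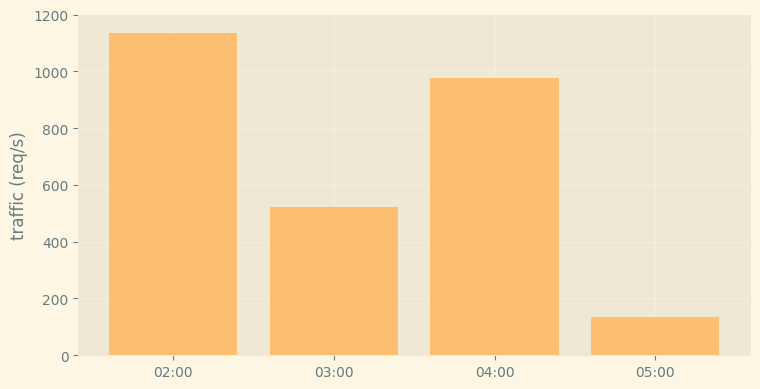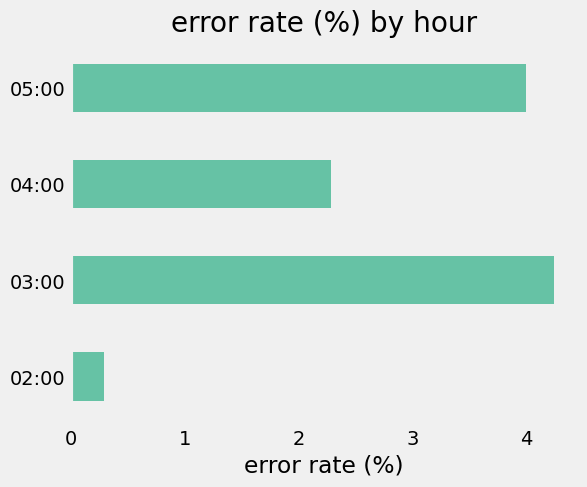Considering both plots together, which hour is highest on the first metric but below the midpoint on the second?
Chart 2 median error rate (%) ≈ 3; below-median hours: 02:00, 04:00. Among those, 02:00 has the highest traffic (req/s) (≈ 1200).

02:00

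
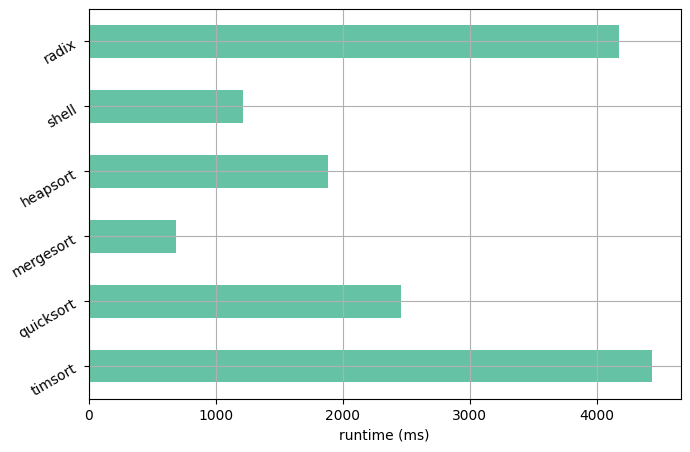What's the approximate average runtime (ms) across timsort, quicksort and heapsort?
≈ 3000

(4500 + 2500 + 2000) / 3 ≈ 3000.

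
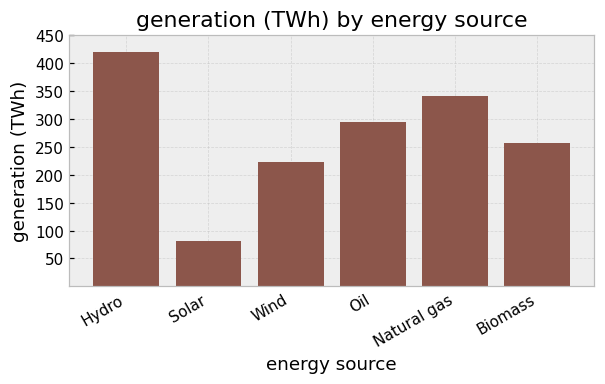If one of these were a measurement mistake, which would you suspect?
Solar

Solar ≈ 100; the rest sit between ≈ 200 and ≈ 400.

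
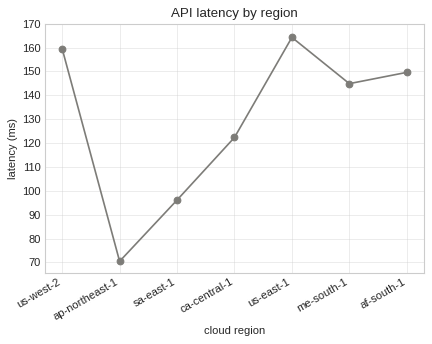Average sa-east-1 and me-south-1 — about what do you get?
(100 + 140) / 2 ≈ 120.

≈ 120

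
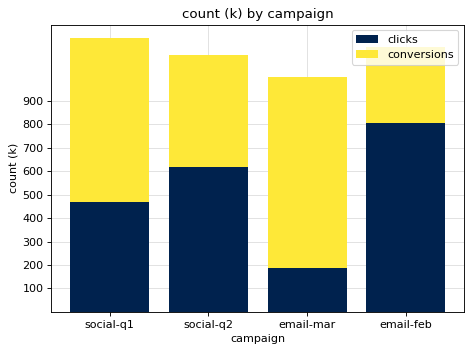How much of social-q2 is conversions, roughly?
≈ 500

conversions top ≈ 1100, bottom ≈ 600; segment ≈ 500.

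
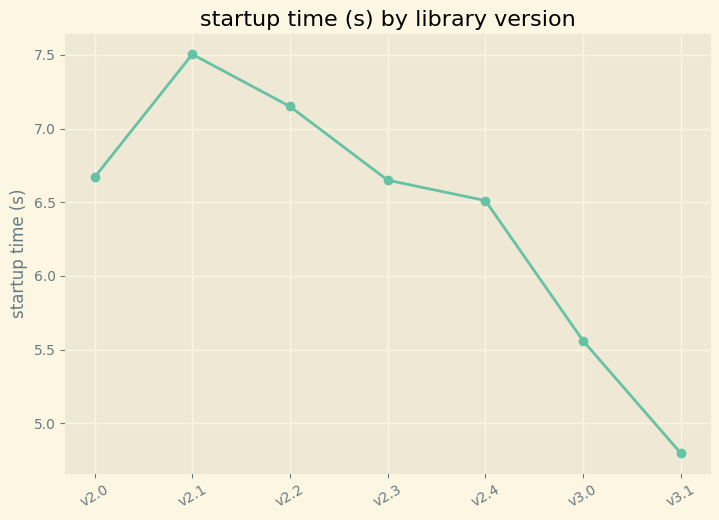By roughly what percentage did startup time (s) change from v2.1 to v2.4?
≈ -13.3%

v2.1 ≈ 7.5, v2.4 ≈ 6.5; (6.5 − 7.5) / 7.5 ≈ -13.3%.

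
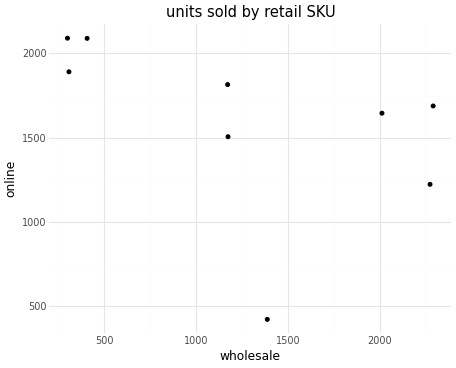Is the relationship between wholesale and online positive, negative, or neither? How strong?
negative, moderate

Points are negatively correlated; moderate (|r| ≈ 0.5).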